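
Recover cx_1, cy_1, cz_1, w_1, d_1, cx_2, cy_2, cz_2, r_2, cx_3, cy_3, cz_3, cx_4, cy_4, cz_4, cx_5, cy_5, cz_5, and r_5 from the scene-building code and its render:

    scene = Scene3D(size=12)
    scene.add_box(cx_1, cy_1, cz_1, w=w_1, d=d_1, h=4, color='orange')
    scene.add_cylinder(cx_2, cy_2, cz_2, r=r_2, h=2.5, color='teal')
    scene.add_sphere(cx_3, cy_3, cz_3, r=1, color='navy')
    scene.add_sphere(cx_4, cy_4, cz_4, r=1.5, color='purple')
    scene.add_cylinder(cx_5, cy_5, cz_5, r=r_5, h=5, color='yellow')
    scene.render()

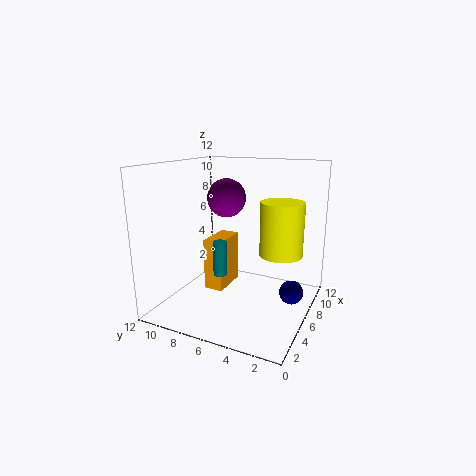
cx_1 = 3; cy_1 = 6; cz_1 = 2.5; w_1 = 3; d_1 = 1.5; cx_2 = 2; cy_2 = 5.5; cz_2 = 4.5; r_2 = 0.5; cx_3 = 7; cy_3 = 1.5; cz_3 = 1.5; cx_4 = 5; cy_4 = 6.5; cz_4 = 9.5; cx_5 = 10; cy_5 = 3.5; cz_5 = 3.5; r_5 = 2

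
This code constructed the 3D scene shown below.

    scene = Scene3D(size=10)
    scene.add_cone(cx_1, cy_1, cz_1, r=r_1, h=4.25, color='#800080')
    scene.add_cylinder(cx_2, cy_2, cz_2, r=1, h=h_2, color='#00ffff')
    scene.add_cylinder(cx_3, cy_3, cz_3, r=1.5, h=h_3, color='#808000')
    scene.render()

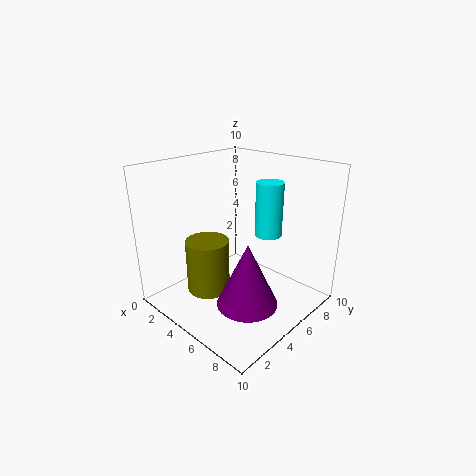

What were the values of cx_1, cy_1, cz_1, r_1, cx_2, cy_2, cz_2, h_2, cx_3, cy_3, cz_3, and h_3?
cx_1 = 7.25; cy_1 = 3.5; cz_1 = 1.5; r_1 = 2; cx_2 = 5.5; cy_2 = 7.75; cz_2 = 4.5; h_2 = 4; cx_3 = 3.75; cy_3 = 3.25; cz_3 = 1.25; h_3 = 3.75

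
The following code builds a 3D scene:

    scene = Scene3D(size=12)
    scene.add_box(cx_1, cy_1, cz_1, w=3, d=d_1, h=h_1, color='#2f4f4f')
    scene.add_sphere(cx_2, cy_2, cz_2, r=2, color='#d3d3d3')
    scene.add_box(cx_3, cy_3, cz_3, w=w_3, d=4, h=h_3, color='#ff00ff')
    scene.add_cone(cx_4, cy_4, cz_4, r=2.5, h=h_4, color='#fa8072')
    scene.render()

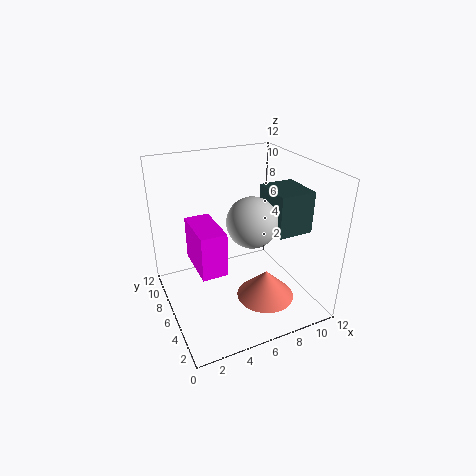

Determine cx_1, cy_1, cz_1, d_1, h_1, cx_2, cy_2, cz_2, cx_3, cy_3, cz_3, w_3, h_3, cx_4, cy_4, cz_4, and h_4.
cx_1 = 8.5
cy_1 = 3.5
cz_1 = 6.5
d_1 = 3.5
h_1 = 3.5
cx_2 = 6.5
cy_2 = 4.5
cz_2 = 8
cx_3 = 2
cy_3 = 3.5
cz_3 = 4.5
w_3 = 2
h_3 = 3.5
cx_4 = 8
cy_4 = 4.5
cz_4 = 0.5
h_4 = 2.5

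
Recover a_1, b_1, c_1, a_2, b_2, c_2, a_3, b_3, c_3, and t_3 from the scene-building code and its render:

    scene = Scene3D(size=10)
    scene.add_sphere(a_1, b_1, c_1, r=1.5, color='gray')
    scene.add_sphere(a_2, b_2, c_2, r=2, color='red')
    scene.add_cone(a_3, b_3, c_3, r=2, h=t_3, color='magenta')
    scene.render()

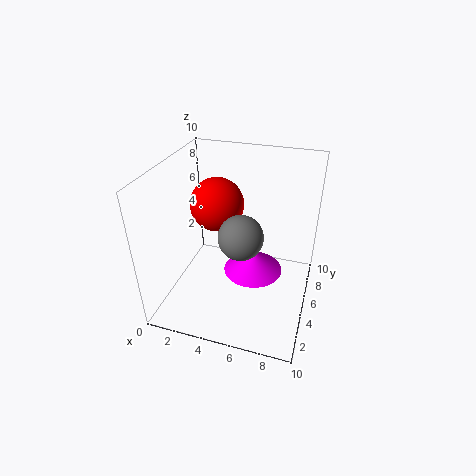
a_1 = 5.5
b_1 = 4
c_1 = 5.75
a_2 = 2.75
b_2 = 7
c_2 = 6.25
a_3 = 6.25
b_3 = 4.5
c_3 = 3
t_3 = 1.5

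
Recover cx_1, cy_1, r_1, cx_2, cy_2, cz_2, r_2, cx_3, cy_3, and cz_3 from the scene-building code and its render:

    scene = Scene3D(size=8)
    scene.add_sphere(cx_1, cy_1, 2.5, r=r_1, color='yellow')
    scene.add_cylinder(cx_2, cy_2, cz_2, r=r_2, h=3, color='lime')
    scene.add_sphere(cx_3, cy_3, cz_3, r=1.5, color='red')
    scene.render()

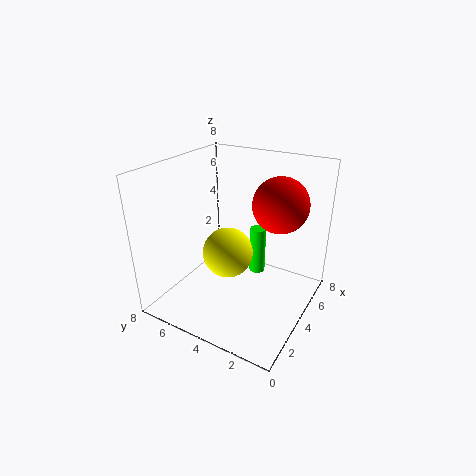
cx_1 = 4.5; cy_1 = 5; r_1 = 1.5; cx_2 = 6.5; cy_2 = 4; cz_2 = 0.5; r_2 = 0.5; cx_3 = 5; cy_3 = 2; cz_3 = 6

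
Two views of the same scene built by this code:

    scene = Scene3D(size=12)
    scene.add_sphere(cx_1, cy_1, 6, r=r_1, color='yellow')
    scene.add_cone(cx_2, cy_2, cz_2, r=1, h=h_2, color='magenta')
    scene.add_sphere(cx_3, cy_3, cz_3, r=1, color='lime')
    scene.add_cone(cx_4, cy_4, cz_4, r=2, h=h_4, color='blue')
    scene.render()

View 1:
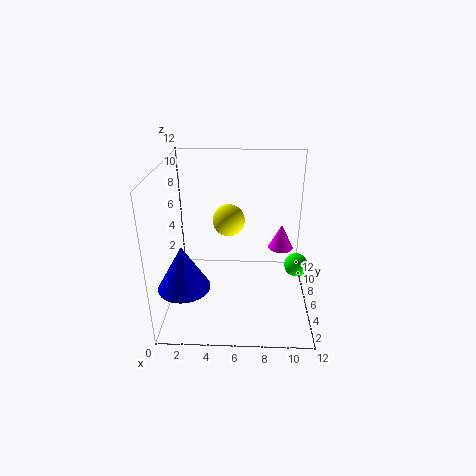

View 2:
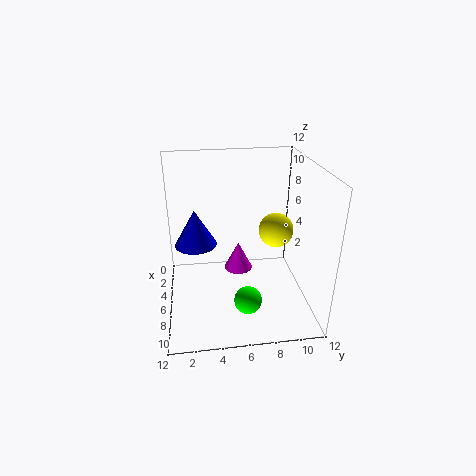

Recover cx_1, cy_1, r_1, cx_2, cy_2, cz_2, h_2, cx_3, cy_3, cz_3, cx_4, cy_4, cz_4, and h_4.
cx_1 = 5; cy_1 = 9.5; r_1 = 1.5; cx_2 = 9.5; cy_2 = 5.5; cz_2 = 5.5; h_2 = 2; cx_3 = 11; cy_3 = 6; cz_3 = 3.5; cx_4 = 2; cy_4 = 2.5; cz_4 = 3.5; h_4 = 3.5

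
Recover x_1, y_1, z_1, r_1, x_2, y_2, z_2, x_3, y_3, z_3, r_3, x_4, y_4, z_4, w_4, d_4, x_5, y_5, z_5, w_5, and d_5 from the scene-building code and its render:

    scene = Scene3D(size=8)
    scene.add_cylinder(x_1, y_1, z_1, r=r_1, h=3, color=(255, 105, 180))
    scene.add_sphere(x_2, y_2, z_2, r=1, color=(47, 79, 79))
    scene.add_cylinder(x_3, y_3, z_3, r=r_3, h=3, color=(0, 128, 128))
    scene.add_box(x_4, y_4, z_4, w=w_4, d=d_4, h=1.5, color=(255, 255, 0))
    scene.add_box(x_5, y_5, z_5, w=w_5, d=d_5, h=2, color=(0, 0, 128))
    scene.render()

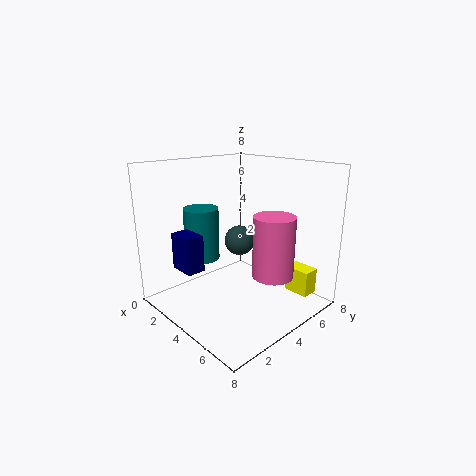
x_1 = 7; y_1 = 3.5; z_1 = 3; r_1 = 1; x_2 = 1.5; y_2 = 6.5; z_2 = 2.5; x_3 = 2; y_3 = 3; z_3 = 2.5; r_3 = 1; x_4 = 5.5; y_4 = 6.5; z_4 = 0.5; w_4 = 1.5; d_4 = 1; x_5 = 2; y_5 = 1; z_5 = 2.5; w_5 = 1.5; d_5 = 1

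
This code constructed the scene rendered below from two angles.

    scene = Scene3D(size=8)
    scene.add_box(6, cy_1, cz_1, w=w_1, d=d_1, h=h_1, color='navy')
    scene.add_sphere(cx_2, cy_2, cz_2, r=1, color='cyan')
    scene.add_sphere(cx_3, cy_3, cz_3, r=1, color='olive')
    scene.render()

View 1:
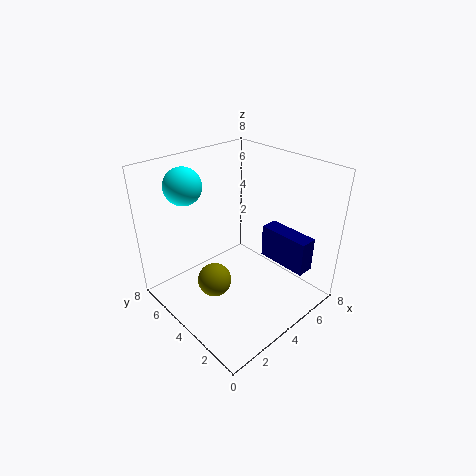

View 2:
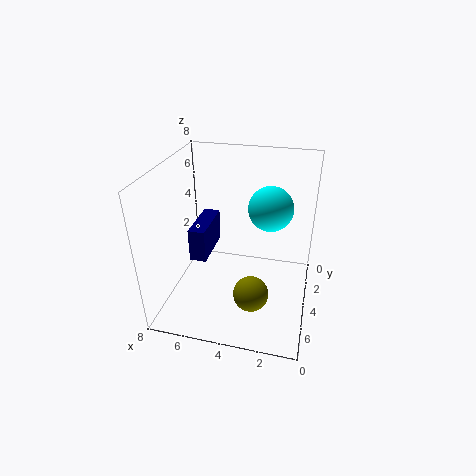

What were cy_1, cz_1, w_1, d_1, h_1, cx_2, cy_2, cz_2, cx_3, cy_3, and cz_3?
cy_1 = 1, cz_1 = 2, w_1 = 1, d_1 = 3, h_1 = 2, cx_2 = 2, cy_2 = 6, cz_2 = 7, cx_3 = 3, cy_3 = 5, cz_3 = 1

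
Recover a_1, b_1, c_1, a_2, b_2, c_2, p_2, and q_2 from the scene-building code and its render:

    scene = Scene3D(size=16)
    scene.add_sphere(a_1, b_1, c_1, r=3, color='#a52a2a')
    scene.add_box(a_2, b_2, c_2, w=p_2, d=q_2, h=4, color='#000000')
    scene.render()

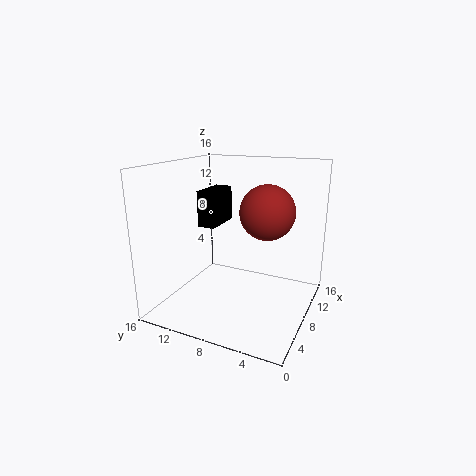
a_1 = 9
b_1 = 5
c_1 = 11
a_2 = 7
b_2 = 10.5
c_2 = 9
p_2 = 4.5
q_2 = 2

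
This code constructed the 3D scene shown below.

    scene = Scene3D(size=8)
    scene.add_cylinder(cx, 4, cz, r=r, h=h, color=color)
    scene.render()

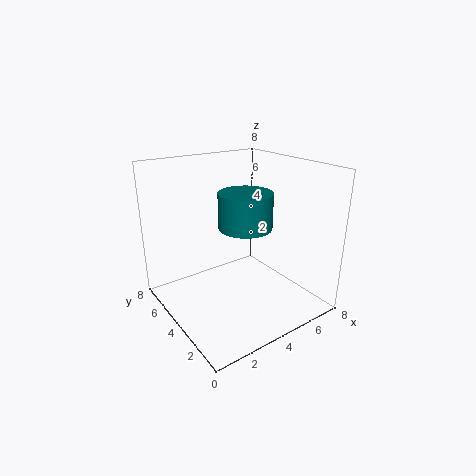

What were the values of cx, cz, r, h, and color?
cx = 4.5, cz = 4.5, r = 1.5, h = 2, color = 'teal'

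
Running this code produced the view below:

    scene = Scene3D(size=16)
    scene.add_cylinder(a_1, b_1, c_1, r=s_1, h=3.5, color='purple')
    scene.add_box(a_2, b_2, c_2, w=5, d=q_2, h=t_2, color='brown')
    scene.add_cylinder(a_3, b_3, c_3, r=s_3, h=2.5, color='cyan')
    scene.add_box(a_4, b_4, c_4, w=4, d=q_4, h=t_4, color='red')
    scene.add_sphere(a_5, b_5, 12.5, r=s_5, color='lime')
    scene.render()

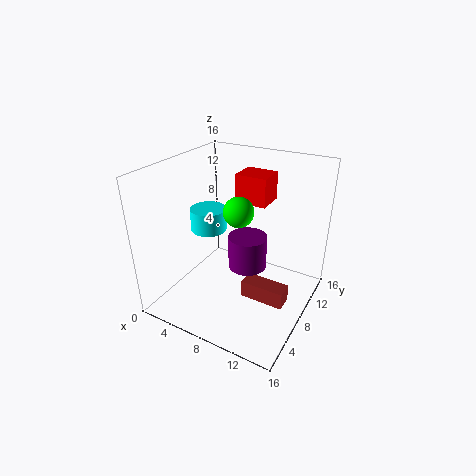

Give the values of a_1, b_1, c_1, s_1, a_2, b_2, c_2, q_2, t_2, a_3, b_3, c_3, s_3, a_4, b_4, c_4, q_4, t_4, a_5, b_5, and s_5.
a_1 = 10; b_1 = 6.5; c_1 = 6; s_1 = 2; a_2 = 9; b_2 = 7; c_2 = 1; q_2 = 2; t_2 = 2; a_3 = 4.5; b_3 = 7.5; c_3 = 8.5; s_3 = 2; a_4 = 5; b_4 = 12.5; c_4 = 10; q_4 = 3.5; t_4 = 3.5; a_5 = 9.5; b_5 = 5.5; s_5 = 1.5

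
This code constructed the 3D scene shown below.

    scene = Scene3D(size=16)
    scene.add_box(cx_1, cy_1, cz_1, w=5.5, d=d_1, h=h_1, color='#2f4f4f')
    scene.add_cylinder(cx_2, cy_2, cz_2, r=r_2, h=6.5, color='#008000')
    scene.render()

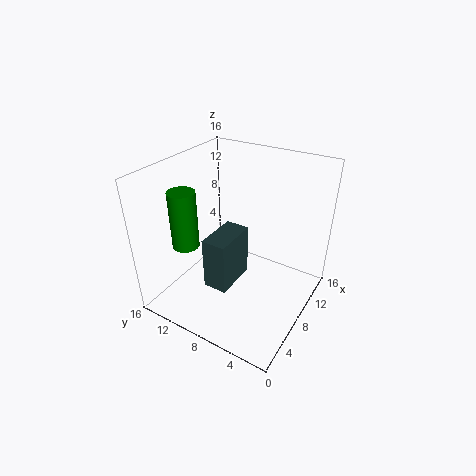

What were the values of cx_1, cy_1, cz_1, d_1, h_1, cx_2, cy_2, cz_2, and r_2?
cx_1 = 6.5; cy_1 = 9; cz_1 = 0.5; d_1 = 3; h_1 = 6.5; cx_2 = 5; cy_2 = 13; cz_2 = 7; r_2 = 1.5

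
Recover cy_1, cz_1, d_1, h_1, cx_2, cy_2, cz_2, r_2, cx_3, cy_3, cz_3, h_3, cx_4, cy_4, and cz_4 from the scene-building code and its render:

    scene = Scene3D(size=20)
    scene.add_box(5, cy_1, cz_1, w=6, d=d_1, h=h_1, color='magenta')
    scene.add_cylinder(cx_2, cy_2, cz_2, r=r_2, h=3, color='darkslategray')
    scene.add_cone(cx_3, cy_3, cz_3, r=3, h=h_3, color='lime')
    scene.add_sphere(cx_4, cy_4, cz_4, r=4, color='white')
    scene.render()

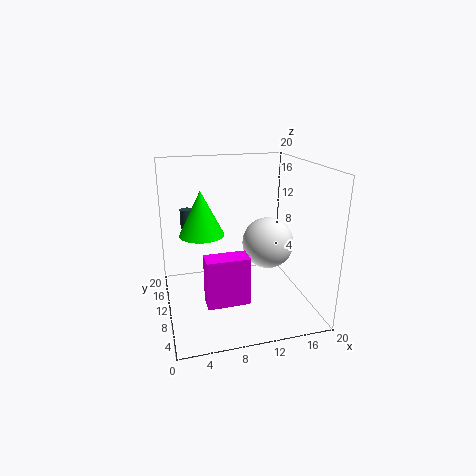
cy_1 = 7, cz_1 = 1, d_1 = 3, h_1 = 7, cx_2 = 4, cy_2 = 19, cz_2 = 9, r_2 = 1, cx_3 = 5, cy_3 = 10, cz_3 = 11, h_3 = 6, cx_4 = 16, cy_4 = 14, cz_4 = 7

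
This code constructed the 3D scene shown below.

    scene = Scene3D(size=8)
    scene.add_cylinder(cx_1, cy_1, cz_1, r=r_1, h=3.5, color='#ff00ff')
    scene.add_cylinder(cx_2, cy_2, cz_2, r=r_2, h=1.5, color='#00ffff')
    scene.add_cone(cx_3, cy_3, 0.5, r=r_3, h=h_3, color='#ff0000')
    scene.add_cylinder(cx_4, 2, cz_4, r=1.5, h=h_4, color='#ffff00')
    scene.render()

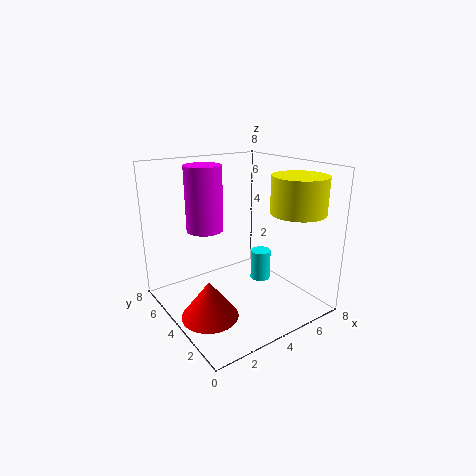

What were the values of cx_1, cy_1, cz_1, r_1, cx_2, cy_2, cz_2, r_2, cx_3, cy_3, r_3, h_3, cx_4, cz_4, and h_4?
cx_1 = 2.5
cy_1 = 5
cz_1 = 4.5
r_1 = 1
cx_2 = 4
cy_2 = 2
cz_2 = 2.5
r_2 = 0.5
cx_3 = 1.5
cy_3 = 3
r_3 = 1.5
h_3 = 2
cx_4 = 6.5
cz_4 = 5.5
h_4 = 2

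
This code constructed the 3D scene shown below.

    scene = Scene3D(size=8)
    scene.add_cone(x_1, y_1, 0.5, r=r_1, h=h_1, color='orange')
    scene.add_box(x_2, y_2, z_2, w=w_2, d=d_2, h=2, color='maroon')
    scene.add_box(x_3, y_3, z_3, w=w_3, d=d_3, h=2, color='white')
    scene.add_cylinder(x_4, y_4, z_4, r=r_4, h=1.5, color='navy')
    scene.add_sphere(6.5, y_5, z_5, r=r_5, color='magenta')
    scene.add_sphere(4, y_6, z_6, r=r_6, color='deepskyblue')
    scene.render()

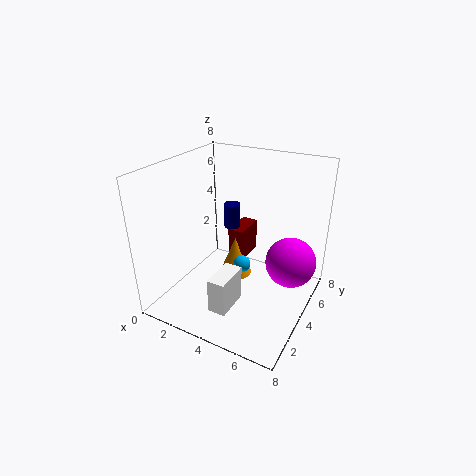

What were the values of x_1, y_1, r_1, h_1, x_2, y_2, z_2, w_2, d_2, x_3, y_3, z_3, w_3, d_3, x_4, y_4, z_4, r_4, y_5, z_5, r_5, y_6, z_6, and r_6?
x_1 = 3, y_1 = 5.5, r_1 = 1, h_1 = 2.5, x_2 = 2.5, y_2 = 5.5, z_2 = 1.5, w_2 = 1, d_2 = 2, x_3 = 3.5, y_3 = 1.5, z_3 = 0.5, w_3 = 1, d_3 = 2, x_4 = 2.5, y_4 = 6, z_4 = 3.5, r_4 = 0.5, y_5 = 6, z_5 = 2, r_5 = 1.5, y_6 = 4.5, z_6 = 2, r_6 = 0.5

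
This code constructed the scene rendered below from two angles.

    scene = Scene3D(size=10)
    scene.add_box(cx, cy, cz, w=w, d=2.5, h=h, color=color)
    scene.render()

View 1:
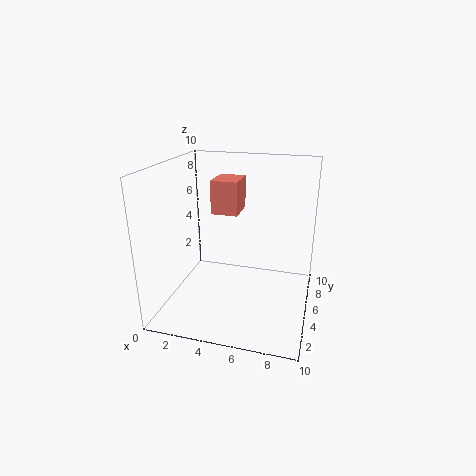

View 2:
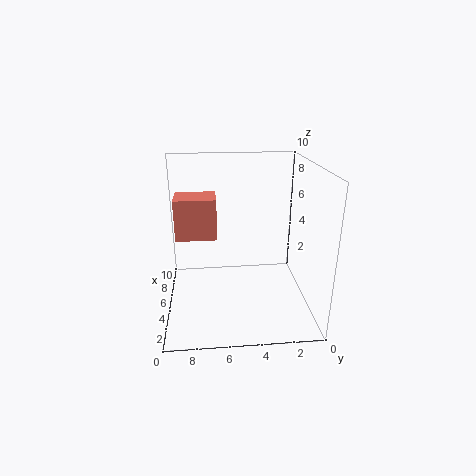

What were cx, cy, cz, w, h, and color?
cx = 2.5; cy = 6.5; cz = 6; w = 2; h = 2.5; color = 'salmon'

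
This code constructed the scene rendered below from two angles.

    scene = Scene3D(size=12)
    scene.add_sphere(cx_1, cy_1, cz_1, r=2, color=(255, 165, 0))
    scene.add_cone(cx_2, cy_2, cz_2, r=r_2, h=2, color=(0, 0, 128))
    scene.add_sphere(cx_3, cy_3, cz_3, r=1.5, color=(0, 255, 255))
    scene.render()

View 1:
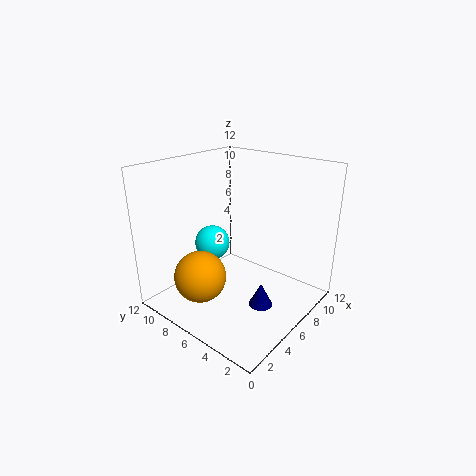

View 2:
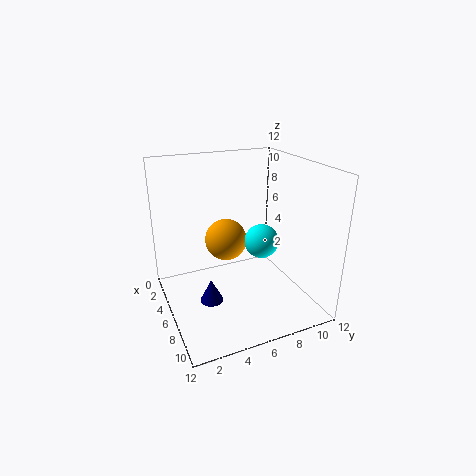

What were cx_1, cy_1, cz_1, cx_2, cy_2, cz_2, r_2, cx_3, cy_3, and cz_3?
cx_1 = 2
cy_1 = 6.5
cz_1 = 4
cx_2 = 6
cy_2 = 3.5
cz_2 = 0.5
r_2 = 1
cx_3 = 5.5
cy_3 = 8.5
cz_3 = 5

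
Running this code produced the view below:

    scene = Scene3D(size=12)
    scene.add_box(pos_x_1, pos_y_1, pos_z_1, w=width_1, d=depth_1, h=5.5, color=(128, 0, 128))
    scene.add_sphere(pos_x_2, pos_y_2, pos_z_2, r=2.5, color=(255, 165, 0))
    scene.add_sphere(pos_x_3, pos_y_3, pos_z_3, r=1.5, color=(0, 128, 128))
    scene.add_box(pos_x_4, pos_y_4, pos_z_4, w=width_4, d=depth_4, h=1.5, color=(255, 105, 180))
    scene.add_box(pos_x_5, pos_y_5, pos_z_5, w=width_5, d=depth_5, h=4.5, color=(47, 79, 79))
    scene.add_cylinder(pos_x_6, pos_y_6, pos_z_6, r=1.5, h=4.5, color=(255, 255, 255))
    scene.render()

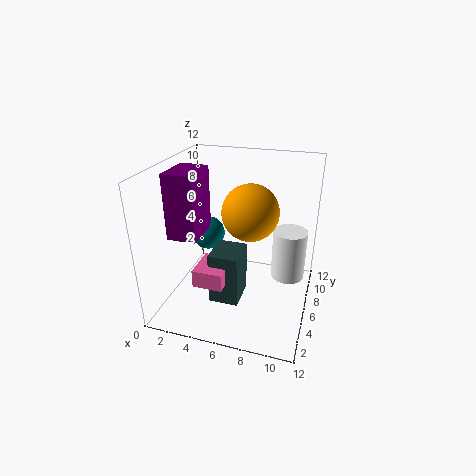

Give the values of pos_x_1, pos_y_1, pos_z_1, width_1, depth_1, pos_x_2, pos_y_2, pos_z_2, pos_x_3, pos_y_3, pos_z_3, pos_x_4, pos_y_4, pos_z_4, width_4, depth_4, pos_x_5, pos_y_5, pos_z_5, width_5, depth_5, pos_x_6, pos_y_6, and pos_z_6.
pos_x_1 = 0.5, pos_y_1 = 4, pos_z_1 = 6, width_1 = 2.5, depth_1 = 3.5, pos_x_2 = 6.5, pos_y_2 = 8, pos_z_2 = 7.5, pos_x_3 = 2.5, pos_y_3 = 8, pos_z_3 = 5, pos_x_4 = 3, pos_y_4 = 3, pos_z_4 = 2.5, width_4 = 2.5, depth_4 = 3, pos_x_5 = 4, pos_y_5 = 4, pos_z_5 = 0.5, width_5 = 2.5, depth_5 = 3, pos_x_6 = 10, pos_y_6 = 8.5, pos_z_6 = 1.5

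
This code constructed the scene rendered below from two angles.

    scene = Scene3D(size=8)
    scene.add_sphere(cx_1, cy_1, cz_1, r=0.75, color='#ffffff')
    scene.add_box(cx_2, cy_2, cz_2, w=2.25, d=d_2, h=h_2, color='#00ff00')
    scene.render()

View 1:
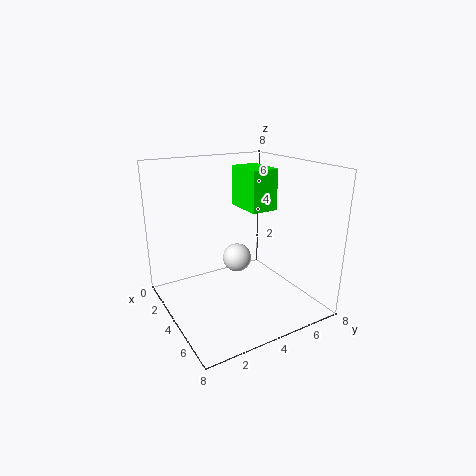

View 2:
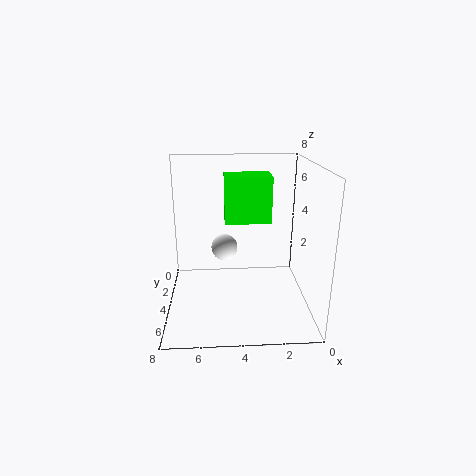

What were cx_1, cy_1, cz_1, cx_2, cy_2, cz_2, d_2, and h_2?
cx_1 = 4.75; cy_1 = 3.5; cz_1 = 3.25; cx_2 = 2.5; cy_2 = 4.5; cz_2 = 5.5; d_2 = 1.5; h_2 = 2.25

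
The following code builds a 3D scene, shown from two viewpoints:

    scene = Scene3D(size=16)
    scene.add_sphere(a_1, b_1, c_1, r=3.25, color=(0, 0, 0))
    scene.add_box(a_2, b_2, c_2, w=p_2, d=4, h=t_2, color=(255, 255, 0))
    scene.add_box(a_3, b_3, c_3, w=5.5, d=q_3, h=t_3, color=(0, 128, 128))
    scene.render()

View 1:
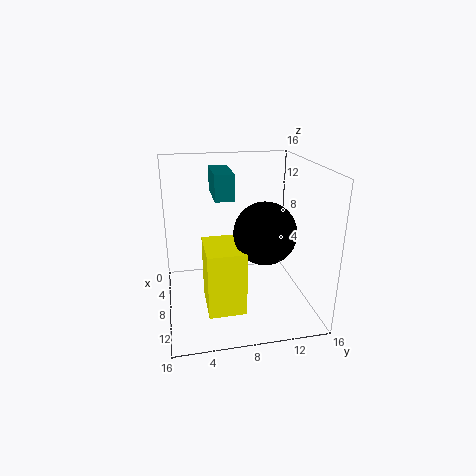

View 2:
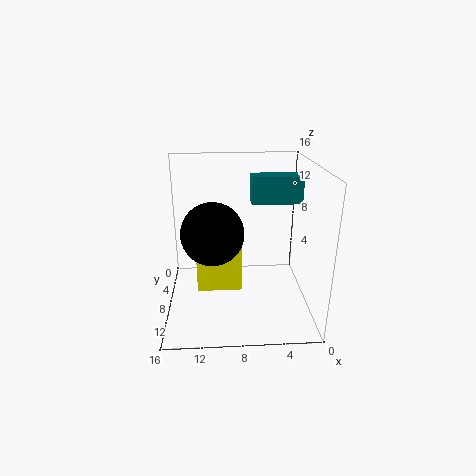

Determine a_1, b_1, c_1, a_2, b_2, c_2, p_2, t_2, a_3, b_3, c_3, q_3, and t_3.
a_1 = 10.75, b_1 = 10.25, c_1 = 9.5, a_2 = 7.5, b_2 = 4, c_2 = 1.25, p_2 = 5.25, t_2 = 7, a_3 = 1, b_3 = 5.75, c_3 = 11.75, q_3 = 2.25, t_3 = 3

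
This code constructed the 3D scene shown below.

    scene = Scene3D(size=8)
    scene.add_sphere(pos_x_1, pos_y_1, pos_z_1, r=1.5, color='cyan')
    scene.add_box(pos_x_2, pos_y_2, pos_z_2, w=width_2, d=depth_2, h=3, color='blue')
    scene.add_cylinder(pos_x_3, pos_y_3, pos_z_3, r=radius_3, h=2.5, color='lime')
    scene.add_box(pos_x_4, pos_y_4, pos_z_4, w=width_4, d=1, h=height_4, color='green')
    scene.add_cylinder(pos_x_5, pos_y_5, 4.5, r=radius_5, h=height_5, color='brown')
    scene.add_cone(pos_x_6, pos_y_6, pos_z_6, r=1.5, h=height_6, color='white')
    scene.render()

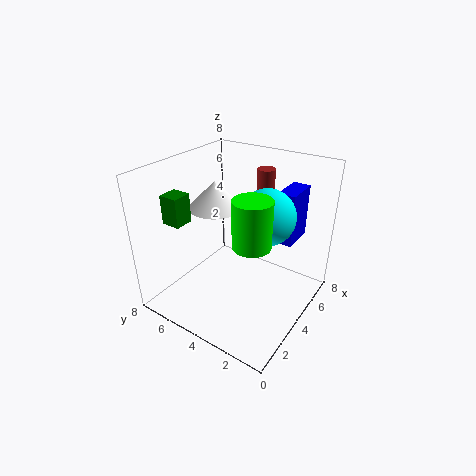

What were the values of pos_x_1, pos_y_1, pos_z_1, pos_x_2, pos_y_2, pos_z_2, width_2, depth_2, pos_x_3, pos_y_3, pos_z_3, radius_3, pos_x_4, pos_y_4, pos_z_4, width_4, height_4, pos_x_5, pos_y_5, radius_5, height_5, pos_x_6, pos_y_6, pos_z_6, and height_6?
pos_x_1 = 4.5; pos_y_1 = 2.5; pos_z_1 = 5.5; pos_x_2 = 5.5; pos_y_2 = 1.5; pos_z_2 = 3.5; width_2 = 2; depth_2 = 1; pos_x_3 = 3; pos_y_3 = 2.5; pos_z_3 = 4.5; radius_3 = 1; pos_x_4 = 1; pos_y_4 = 5.5; pos_z_4 = 5.5; width_4 = 1; height_4 = 1.5; pos_x_5 = 6; pos_y_5 = 3.5; radius_5 = 0.5; height_5 = 3; pos_x_6 = 4; pos_y_6 = 5.5; pos_z_6 = 5.5; height_6 = 1.5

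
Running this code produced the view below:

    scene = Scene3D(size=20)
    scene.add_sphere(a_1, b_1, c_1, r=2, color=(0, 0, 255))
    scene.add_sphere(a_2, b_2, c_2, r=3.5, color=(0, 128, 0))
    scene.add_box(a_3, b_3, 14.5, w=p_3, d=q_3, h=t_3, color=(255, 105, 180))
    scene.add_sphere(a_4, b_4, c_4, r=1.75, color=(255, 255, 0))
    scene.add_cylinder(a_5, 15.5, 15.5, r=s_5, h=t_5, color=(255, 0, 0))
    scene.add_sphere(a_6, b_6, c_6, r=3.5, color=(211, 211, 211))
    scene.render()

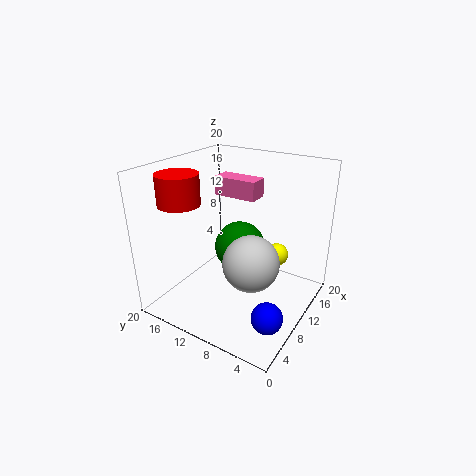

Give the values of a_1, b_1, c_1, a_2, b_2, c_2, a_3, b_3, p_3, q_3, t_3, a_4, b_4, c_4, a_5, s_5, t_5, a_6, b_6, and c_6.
a_1 = 4.75; b_1 = 2.5; c_1 = 3; a_2 = 10.5; b_2 = 10; c_2 = 8.5; a_3 = 12.75; b_3 = 9.25; p_3 = 3; q_3 = 6.5; t_3 = 2.75; a_4 = 16.75; b_4 = 7; c_4 = 5; a_5 = 4.75; s_5 = 2.75; t_5 = 4; a_6 = 5.75; b_6 = 5.5; c_6 = 9.5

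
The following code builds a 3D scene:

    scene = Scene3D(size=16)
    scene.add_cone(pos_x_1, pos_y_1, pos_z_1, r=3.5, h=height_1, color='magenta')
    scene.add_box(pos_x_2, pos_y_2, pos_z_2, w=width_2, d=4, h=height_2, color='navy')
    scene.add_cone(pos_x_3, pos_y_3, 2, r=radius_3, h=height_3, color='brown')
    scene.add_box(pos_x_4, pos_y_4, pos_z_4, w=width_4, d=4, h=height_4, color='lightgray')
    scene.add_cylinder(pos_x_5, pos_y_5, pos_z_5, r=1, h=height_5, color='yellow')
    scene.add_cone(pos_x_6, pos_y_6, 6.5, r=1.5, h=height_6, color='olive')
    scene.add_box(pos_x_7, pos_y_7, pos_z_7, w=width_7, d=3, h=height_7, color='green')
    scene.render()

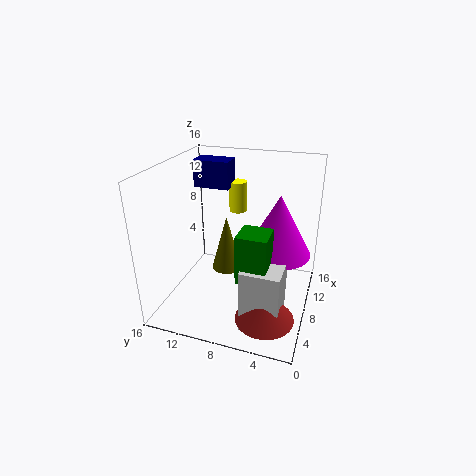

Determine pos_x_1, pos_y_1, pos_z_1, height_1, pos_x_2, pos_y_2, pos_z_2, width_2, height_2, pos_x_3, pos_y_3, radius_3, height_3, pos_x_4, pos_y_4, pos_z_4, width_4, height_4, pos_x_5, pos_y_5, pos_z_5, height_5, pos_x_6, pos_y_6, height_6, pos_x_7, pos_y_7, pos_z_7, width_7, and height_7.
pos_x_1 = 8; pos_y_1 = 3.5; pos_z_1 = 7; height_1 = 6.5; pos_x_2 = 9; pos_y_2 = 9.5; pos_z_2 = 13; width_2 = 2.5; height_2 = 3; pos_x_3 = 3; pos_y_3 = 3.5; radius_3 = 3; height_3 = 3; pos_x_4 = 2; pos_y_4 = 2; pos_z_4 = 0.5; width_4 = 4; height_4 = 7; pos_x_5 = 11; pos_y_5 = 9; pos_z_5 = 10; height_5 = 3.5; pos_x_6 = 4.5; pos_y_6 = 8; height_6 = 5.5; pos_x_7 = 2.5; pos_y_7 = 3.5; pos_z_7 = 6; width_7 = 3; height_7 = 5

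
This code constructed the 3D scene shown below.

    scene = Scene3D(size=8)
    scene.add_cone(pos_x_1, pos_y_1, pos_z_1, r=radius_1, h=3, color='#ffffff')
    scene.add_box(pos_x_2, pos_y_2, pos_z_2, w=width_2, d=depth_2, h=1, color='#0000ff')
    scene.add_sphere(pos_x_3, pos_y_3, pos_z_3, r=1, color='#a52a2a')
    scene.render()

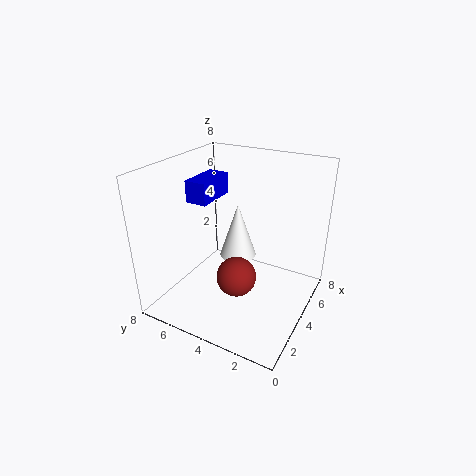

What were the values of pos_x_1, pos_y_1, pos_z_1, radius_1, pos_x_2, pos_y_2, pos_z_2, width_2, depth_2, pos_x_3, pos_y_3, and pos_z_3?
pos_x_1 = 4; pos_y_1 = 4; pos_z_1 = 3; radius_1 = 1; pos_x_2 = 1; pos_y_2 = 4; pos_z_2 = 7; width_2 = 2; depth_2 = 1; pos_x_3 = 2; pos_y_3 = 3; pos_z_3 = 3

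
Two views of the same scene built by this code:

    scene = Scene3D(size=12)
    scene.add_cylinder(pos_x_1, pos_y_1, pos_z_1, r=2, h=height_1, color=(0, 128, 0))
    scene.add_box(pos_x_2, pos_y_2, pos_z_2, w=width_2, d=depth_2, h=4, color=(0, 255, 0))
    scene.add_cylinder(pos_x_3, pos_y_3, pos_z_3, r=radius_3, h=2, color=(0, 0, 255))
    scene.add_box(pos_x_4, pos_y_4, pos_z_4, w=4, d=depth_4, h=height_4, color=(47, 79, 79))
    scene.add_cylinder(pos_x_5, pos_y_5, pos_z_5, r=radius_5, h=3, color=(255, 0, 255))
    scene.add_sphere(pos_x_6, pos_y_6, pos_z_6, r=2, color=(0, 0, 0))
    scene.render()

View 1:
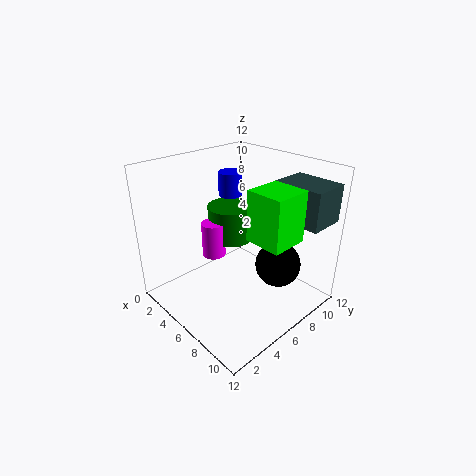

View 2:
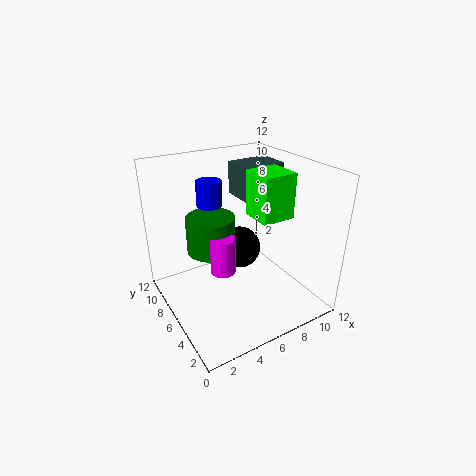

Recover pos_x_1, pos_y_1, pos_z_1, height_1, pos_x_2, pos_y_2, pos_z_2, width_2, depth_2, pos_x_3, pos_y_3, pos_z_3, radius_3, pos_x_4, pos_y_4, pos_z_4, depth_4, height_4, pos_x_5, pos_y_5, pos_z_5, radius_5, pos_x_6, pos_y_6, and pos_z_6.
pos_x_1 = 4; pos_y_1 = 7; pos_z_1 = 5; height_1 = 3; pos_x_2 = 8; pos_y_2 = 5; pos_z_2 = 7; width_2 = 3; depth_2 = 3; pos_x_3 = 4; pos_y_3 = 7; pos_z_3 = 9; radius_3 = 1; pos_x_4 = 8; pos_y_4 = 8; pos_z_4 = 8; depth_4 = 3; height_4 = 3; pos_x_5 = 4; pos_y_5 = 5; pos_z_5 = 4; radius_5 = 1; pos_x_6 = 8; pos_y_6 = 9; pos_z_6 = 3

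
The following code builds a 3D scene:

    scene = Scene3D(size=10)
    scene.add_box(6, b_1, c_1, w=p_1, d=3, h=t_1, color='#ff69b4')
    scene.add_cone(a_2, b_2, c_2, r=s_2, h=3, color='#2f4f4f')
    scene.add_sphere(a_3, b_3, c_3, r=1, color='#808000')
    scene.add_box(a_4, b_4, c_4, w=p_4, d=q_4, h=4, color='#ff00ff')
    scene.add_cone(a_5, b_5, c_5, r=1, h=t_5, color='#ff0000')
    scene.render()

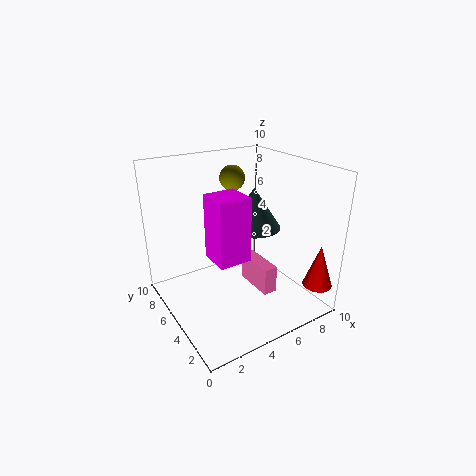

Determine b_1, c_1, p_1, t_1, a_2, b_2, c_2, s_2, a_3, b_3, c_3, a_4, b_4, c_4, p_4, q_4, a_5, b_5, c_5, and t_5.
b_1 = 3
c_1 = 1
p_1 = 1
t_1 = 2
a_2 = 7
b_2 = 6
c_2 = 5
s_2 = 2
a_3 = 7
b_3 = 9
c_3 = 8
a_4 = 2
b_4 = 2
c_4 = 5
p_4 = 2
q_4 = 2
a_5 = 9
b_5 = 1
c_5 = 2
t_5 = 3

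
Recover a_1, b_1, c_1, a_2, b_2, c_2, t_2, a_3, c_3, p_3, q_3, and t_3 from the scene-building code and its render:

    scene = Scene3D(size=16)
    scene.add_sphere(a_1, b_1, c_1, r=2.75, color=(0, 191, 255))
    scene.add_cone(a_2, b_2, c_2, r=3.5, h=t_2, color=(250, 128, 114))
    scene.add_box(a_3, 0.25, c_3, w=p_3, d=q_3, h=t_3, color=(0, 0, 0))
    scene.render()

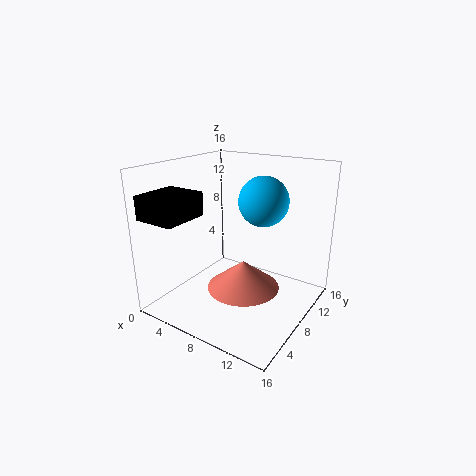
a_1 = 10; b_1 = 10; c_1 = 12; a_2 = 11.25; b_2 = 4; c_2 = 5; t_2 = 2.75; a_3 = 1; c_3 = 11; p_3 = 4.5; q_3 = 5; t_3 = 2.5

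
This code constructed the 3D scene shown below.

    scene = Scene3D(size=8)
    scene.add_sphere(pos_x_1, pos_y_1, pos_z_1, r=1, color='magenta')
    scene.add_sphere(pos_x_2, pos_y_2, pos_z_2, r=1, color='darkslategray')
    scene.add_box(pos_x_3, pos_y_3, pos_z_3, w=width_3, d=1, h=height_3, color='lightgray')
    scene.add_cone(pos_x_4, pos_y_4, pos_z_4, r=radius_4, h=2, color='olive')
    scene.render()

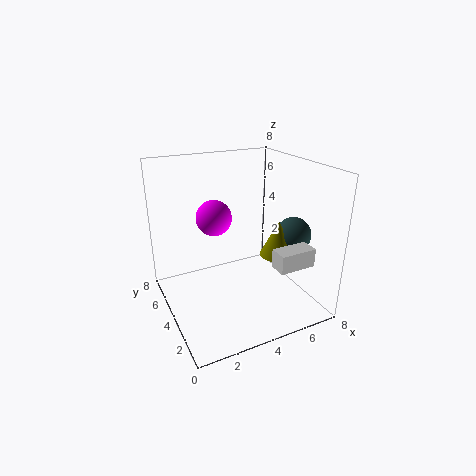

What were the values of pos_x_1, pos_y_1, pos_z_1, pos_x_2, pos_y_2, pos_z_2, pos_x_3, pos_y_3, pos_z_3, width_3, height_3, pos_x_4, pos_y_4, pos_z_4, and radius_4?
pos_x_1 = 3
pos_y_1 = 5
pos_z_1 = 5
pos_x_2 = 7
pos_y_2 = 3
pos_z_2 = 4
pos_x_3 = 5
pos_y_3 = 1
pos_z_3 = 3
width_3 = 2
height_3 = 1
pos_x_4 = 6
pos_y_4 = 3
pos_z_4 = 3
radius_4 = 1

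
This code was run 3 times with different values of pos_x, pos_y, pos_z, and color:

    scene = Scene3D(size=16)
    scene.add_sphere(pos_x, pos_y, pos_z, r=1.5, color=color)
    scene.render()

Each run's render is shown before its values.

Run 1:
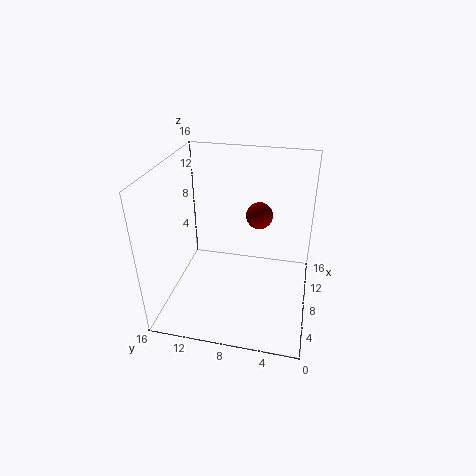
pos_x = 10; pos_y = 6; pos_z = 10; color = 'maroon'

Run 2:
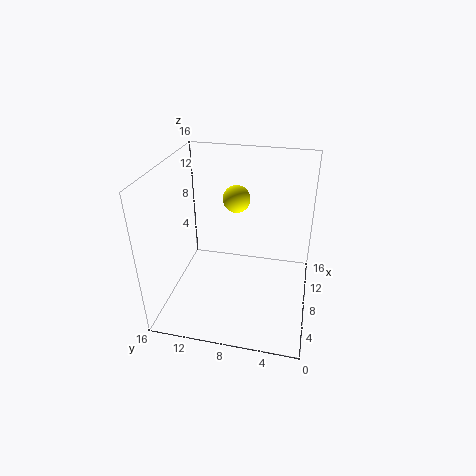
pos_x = 9.5; pos_y = 8.5; pos_z = 12; color = 'yellow'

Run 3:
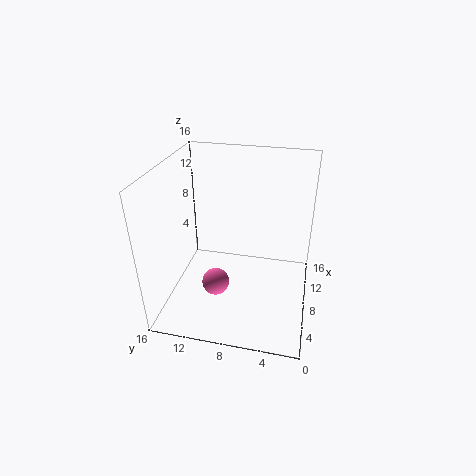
pos_x = 5.5; pos_y = 10; pos_z = 3.5; color = 'hotpink'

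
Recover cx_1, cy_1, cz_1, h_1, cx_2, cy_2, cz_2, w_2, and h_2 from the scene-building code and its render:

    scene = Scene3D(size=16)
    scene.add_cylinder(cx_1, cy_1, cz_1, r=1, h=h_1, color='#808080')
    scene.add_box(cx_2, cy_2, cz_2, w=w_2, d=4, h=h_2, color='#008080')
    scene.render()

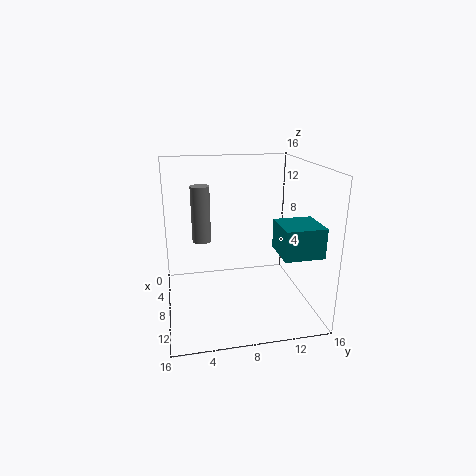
cx_1 = 8
cy_1 = 4
cz_1 = 8
h_1 = 6
cx_2 = 11
cy_2 = 11
cz_2 = 8
w_2 = 4
h_2 = 3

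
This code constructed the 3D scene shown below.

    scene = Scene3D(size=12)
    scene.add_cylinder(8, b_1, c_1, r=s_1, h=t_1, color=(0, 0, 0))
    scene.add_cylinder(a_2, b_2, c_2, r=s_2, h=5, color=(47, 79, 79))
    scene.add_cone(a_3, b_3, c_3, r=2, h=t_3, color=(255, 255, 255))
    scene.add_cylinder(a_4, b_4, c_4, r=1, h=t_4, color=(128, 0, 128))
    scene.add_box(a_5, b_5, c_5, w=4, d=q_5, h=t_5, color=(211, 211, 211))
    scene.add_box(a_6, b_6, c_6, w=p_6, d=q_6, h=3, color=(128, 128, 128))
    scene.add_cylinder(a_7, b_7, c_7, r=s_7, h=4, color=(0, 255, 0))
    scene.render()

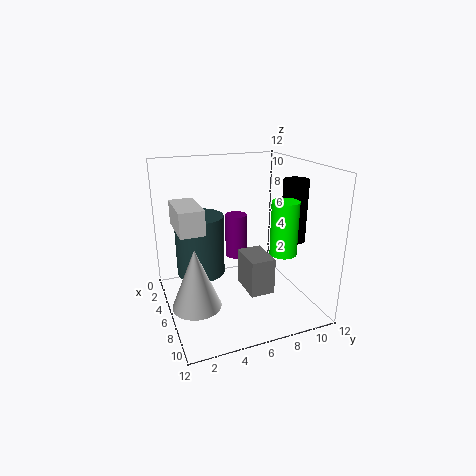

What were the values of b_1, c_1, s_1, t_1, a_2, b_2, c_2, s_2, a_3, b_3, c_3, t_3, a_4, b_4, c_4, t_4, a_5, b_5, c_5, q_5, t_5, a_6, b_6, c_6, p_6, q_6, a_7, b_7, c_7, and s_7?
b_1 = 10, c_1 = 6, s_1 = 1, t_1 = 5, a_2 = 5, b_2 = 3, c_2 = 3, s_2 = 2, a_3 = 7, b_3 = 2, c_3 = 1, t_3 = 5, a_4 = 3, b_4 = 7, c_4 = 3, t_4 = 4, a_5 = 3, b_5 = 1, c_5 = 7, q_5 = 2, t_5 = 2, a_6 = 6, b_6 = 6, c_6 = 2, p_6 = 3, q_6 = 2, a_7 = 10, b_7 = 8, c_7 = 6, s_7 = 1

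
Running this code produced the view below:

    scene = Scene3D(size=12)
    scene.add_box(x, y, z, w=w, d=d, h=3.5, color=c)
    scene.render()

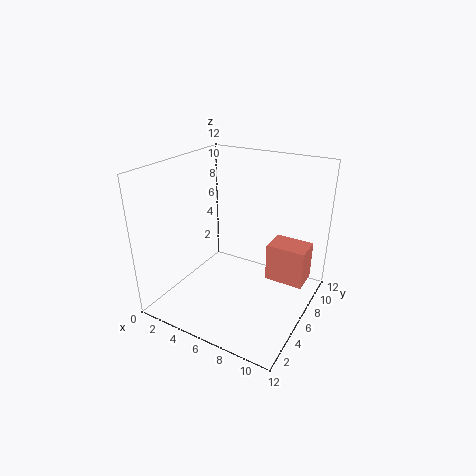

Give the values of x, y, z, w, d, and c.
x = 7.5, y = 8.5, z = 1, w = 3.5, d = 2.5, c = 'salmon'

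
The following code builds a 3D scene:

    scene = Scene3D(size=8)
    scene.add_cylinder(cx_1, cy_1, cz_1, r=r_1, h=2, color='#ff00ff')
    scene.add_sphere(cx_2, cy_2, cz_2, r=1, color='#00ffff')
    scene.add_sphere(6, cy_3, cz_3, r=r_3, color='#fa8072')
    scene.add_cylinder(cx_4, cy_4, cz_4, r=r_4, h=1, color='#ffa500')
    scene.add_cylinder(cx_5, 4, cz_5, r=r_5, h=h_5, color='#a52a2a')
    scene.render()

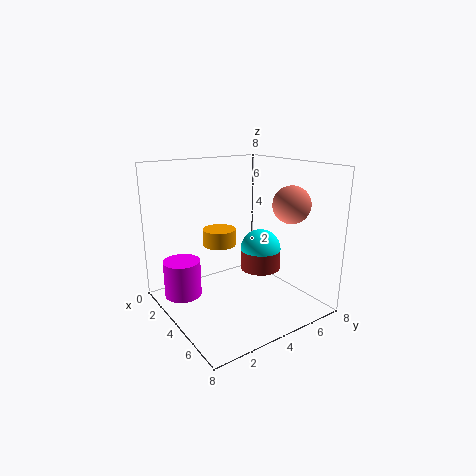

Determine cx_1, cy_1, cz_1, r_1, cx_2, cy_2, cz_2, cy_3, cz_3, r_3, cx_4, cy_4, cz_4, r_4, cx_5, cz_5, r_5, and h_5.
cx_1 = 3; cy_1 = 1; cz_1 = 1; r_1 = 1; cx_2 = 6; cy_2 = 4; cz_2 = 4; cy_3 = 6; cz_3 = 6; r_3 = 1; cx_4 = 2; cy_4 = 4; cz_4 = 3; r_4 = 1; cx_5 = 6; cz_5 = 3; r_5 = 1; h_5 = 1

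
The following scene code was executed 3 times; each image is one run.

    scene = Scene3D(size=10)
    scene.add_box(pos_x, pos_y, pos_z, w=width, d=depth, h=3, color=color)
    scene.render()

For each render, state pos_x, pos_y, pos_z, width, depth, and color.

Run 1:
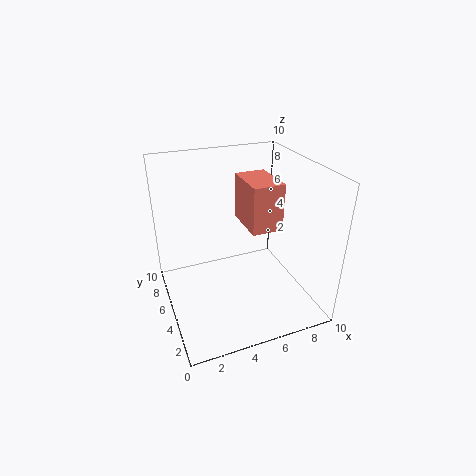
pos_x = 5; pos_y = 2.5; pos_z = 6.5; width = 2; depth = 3; color = 'salmon'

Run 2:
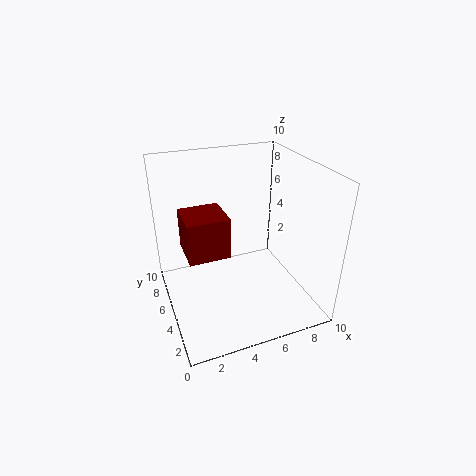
pos_x = 1.5; pos_y = 5; pos_z = 3.5; width = 3; depth = 3; color = 'maroon'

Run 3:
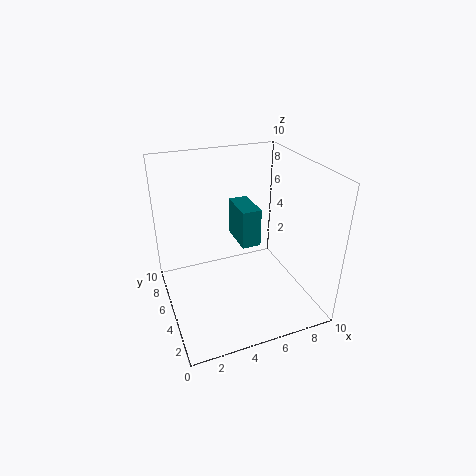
pos_x = 6; pos_y = 6.5; pos_z = 3; width = 1.5; depth = 3; color = 'teal'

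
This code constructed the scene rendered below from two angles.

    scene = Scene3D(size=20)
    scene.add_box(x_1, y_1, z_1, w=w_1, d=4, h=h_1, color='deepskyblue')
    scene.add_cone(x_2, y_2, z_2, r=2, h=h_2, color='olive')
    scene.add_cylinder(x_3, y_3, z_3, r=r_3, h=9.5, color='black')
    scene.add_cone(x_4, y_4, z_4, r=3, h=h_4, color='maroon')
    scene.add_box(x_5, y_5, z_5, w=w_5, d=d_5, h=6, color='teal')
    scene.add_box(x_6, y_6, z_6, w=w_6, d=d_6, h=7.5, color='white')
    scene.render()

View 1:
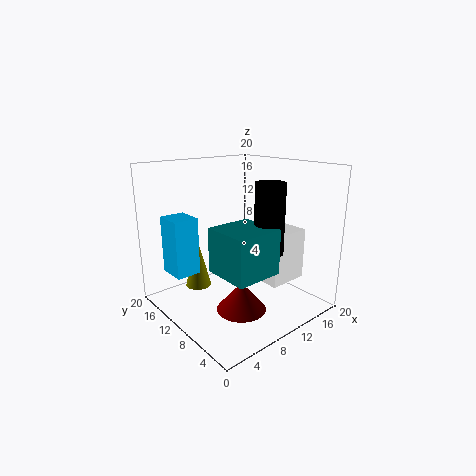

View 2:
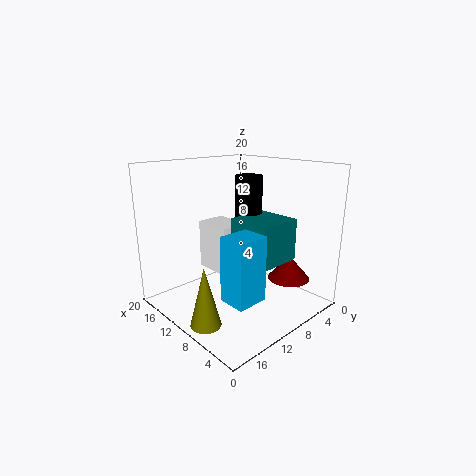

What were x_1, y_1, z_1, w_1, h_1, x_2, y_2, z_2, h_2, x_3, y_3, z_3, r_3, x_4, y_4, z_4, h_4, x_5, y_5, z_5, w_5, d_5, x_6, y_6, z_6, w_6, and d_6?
x_1 = 2, y_1 = 13, z_1 = 5, w_1 = 3.5, h_1 = 8, x_2 = 8, y_2 = 17.5, z_2 = 0.5, h_2 = 8, x_3 = 12, y_3 = 6, z_3 = 8.5, r_3 = 2, x_4 = 5.5, y_4 = 4, z_4 = 3.5, h_4 = 3.5, x_5 = 5, y_5 = 3.5, z_5 = 6.5, w_5 = 6.5, d_5 = 6.5, x_6 = 13, y_6 = 5.5, z_6 = 3, w_6 = 6, d_6 = 4.5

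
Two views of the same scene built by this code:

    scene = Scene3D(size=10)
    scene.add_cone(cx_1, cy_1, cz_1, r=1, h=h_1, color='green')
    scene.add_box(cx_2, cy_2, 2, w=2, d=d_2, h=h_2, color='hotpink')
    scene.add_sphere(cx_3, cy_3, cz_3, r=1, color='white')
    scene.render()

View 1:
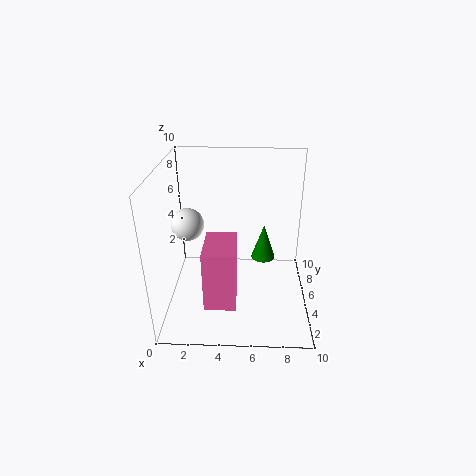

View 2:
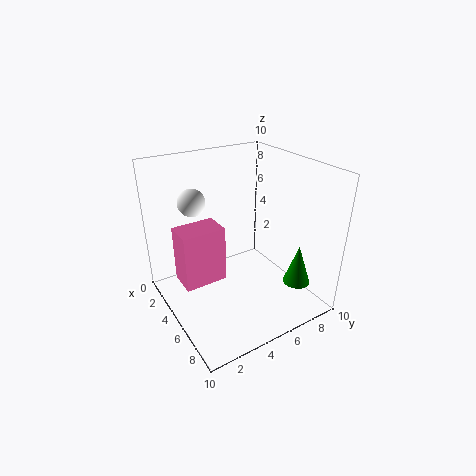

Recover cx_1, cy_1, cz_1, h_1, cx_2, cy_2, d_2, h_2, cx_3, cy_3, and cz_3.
cx_1 = 7
cy_1 = 9
cz_1 = 1
h_1 = 3
cx_2 = 3
cy_2 = 1
d_2 = 3
h_2 = 4
cx_3 = 2
cy_3 = 3
cz_3 = 7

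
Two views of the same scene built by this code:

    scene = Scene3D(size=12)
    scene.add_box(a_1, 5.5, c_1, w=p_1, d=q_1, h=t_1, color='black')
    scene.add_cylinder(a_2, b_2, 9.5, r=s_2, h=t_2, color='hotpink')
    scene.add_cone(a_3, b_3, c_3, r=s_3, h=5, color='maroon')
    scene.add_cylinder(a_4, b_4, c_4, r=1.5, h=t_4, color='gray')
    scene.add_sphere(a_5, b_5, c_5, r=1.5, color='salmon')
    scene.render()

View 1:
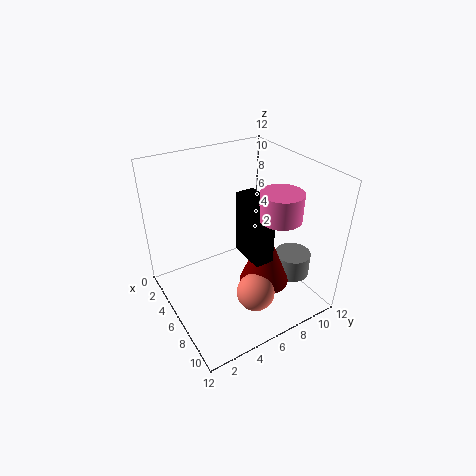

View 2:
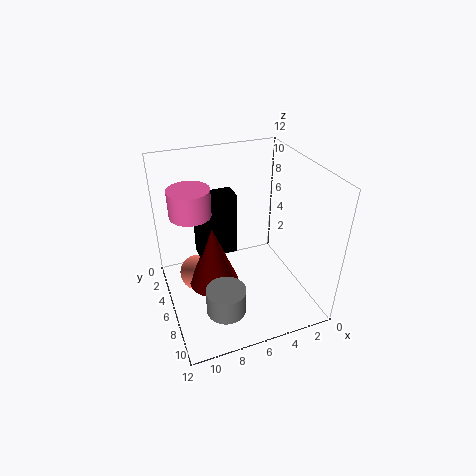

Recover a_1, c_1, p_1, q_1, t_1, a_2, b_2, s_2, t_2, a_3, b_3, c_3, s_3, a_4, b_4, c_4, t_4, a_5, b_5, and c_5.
a_1 = 6.5, c_1 = 5.5, p_1 = 3, q_1 = 1.5, t_1 = 5, a_2 = 10, b_2 = 7, s_2 = 1.5, t_2 = 2, a_3 = 8.5, b_3 = 7, c_3 = 3, s_3 = 2, a_4 = 8.5, b_4 = 10, c_4 = 2.5, t_4 = 2, a_5 = 9.5, b_5 = 5.5, c_5 = 3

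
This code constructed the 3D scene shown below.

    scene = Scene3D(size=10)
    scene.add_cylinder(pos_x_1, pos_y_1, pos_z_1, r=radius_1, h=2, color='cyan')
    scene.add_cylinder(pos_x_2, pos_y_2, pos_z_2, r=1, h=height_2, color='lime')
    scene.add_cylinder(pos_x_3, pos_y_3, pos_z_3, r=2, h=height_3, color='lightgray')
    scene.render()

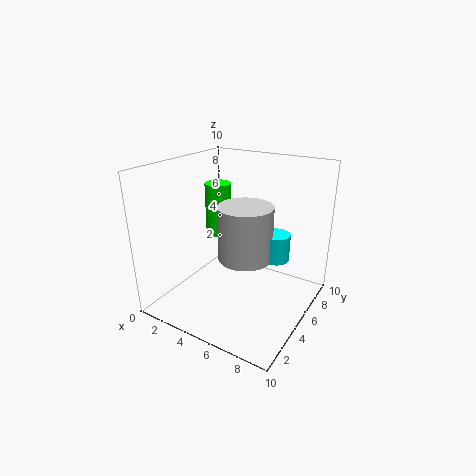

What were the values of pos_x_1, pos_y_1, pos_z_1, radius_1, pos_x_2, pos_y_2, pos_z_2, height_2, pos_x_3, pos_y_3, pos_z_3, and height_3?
pos_x_1 = 7
pos_y_1 = 7
pos_z_1 = 3
radius_1 = 1
pos_x_2 = 2
pos_y_2 = 7
pos_z_2 = 4
height_2 = 4
pos_x_3 = 5
pos_y_3 = 6
pos_z_3 = 3
height_3 = 4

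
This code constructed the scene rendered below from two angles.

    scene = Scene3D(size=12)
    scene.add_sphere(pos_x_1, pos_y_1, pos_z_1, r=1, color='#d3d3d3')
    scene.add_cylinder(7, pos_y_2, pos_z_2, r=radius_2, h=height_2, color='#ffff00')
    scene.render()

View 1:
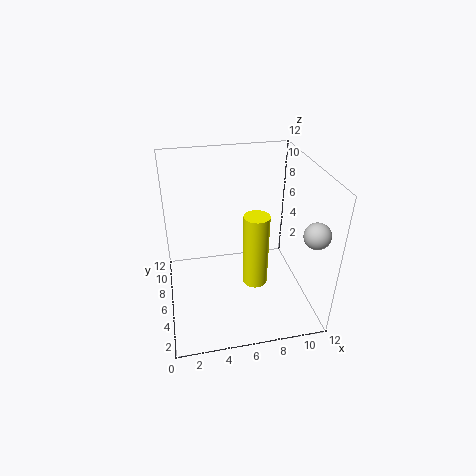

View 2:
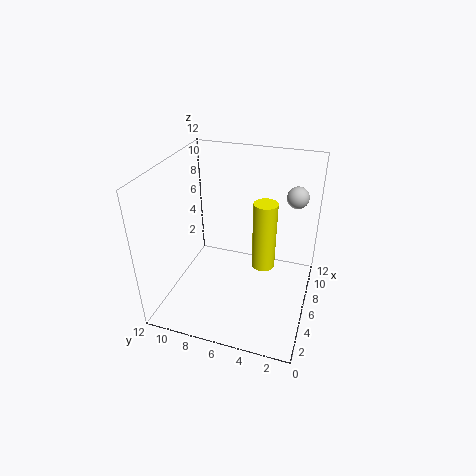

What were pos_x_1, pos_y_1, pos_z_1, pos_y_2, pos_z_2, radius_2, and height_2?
pos_x_1 = 11; pos_y_1 = 2; pos_z_1 = 8; pos_y_2 = 4; pos_z_2 = 3; radius_2 = 1; height_2 = 6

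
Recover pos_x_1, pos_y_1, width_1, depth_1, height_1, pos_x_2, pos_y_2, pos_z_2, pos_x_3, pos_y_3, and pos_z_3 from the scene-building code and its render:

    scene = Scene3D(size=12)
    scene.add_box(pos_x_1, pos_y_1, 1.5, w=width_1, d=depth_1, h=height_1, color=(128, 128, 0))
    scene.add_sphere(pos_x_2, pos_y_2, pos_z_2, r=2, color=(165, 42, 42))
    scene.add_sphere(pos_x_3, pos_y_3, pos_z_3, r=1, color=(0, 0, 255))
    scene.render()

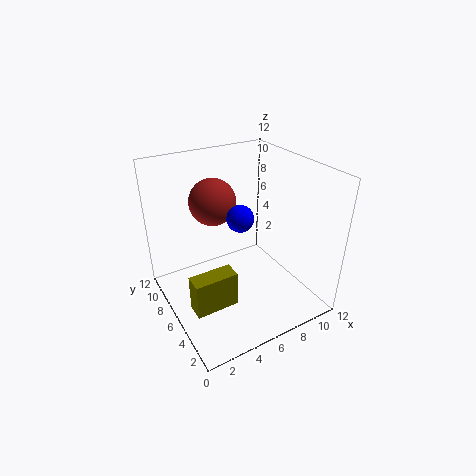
pos_x_1 = 1; pos_y_1 = 3.5; width_1 = 3.5; depth_1 = 1.5; height_1 = 3; pos_x_2 = 5; pos_y_2 = 8.5; pos_z_2 = 8.5; pos_x_3 = 5; pos_y_3 = 4; pos_z_3 = 9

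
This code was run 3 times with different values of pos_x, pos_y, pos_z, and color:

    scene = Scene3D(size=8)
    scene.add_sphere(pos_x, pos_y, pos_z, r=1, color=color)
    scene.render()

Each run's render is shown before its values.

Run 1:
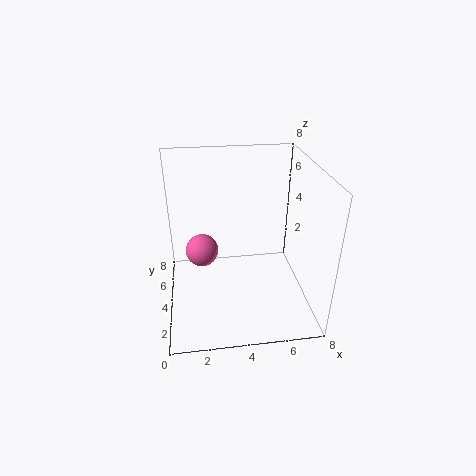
pos_x = 2
pos_y = 5.75
pos_z = 2.25
color = 'hotpink'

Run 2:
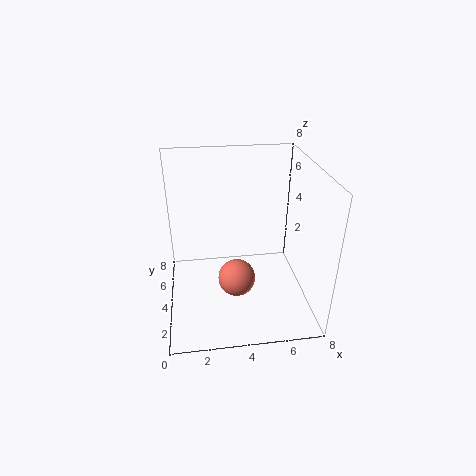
pos_x = 3.75
pos_y = 2.75
pos_z = 2.25
color = 'salmon'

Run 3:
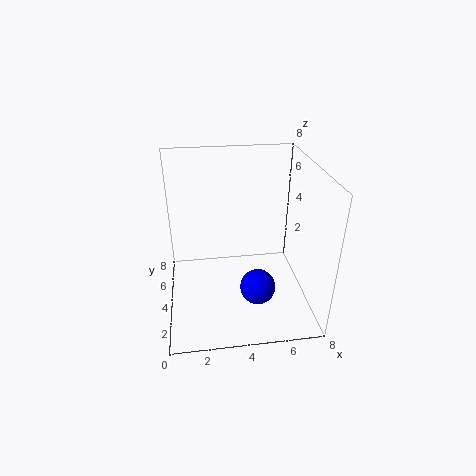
pos_x = 5
pos_y = 3
pos_z = 1.25
color = 'blue'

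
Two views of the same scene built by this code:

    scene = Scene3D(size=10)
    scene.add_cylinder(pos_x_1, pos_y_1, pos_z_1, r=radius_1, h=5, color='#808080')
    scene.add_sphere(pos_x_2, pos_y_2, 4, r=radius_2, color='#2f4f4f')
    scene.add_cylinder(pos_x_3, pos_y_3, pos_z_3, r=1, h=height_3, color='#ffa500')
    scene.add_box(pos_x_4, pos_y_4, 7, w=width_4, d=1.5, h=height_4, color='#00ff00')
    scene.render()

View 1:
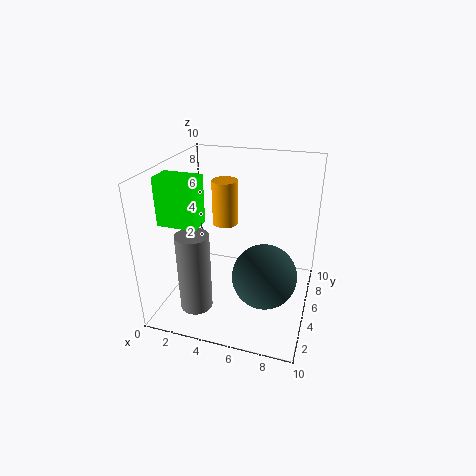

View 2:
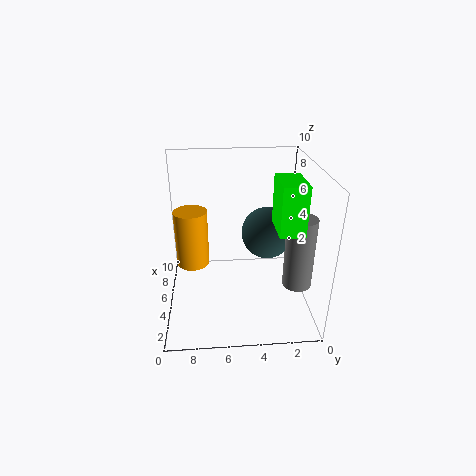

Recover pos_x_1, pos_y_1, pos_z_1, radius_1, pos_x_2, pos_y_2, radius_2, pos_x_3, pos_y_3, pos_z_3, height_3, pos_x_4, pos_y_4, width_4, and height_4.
pos_x_1 = 3.5, pos_y_1 = 1, pos_z_1 = 2, radius_1 = 1, pos_x_2 = 7.5, pos_y_2 = 2.5, radius_2 = 2, pos_x_3 = 3, pos_y_3 = 8, pos_z_3 = 4.5, height_3 = 3.5, pos_x_4 = 1, pos_y_4 = 1.5, width_4 = 2.5, height_4 = 3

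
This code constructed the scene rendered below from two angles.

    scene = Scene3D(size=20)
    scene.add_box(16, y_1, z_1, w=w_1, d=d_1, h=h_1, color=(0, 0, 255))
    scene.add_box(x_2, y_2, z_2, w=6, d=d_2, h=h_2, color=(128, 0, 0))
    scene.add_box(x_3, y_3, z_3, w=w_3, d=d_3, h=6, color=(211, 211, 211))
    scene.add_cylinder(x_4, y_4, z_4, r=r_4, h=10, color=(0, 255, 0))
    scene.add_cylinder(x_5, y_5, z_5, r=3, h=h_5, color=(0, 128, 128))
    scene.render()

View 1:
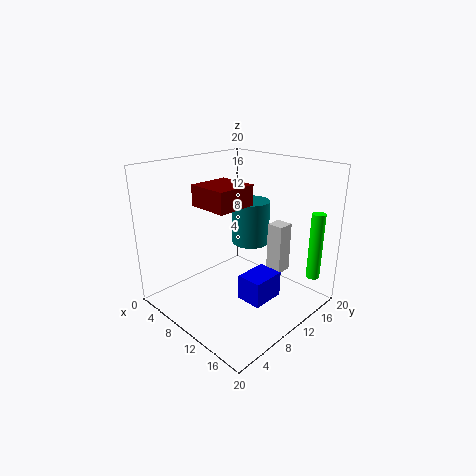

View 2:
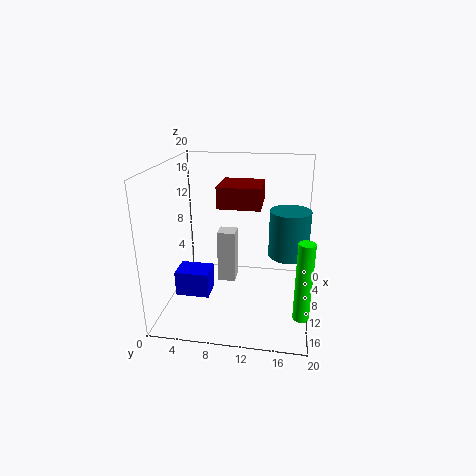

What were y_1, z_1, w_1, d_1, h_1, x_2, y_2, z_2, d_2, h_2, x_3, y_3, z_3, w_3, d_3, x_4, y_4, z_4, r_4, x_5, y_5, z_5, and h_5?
y_1 = 4
z_1 = 6
w_1 = 3
d_1 = 4
h_1 = 3
x_2 = 4
y_2 = 7
z_2 = 14
d_2 = 6
h_2 = 3
x_3 = 16
y_3 = 9
z_3 = 8
w_3 = 2
d_3 = 2
x_4 = 17
y_4 = 19
z_4 = 3
r_4 = 1
x_5 = 6
y_5 = 17
z_5 = 6
h_5 = 7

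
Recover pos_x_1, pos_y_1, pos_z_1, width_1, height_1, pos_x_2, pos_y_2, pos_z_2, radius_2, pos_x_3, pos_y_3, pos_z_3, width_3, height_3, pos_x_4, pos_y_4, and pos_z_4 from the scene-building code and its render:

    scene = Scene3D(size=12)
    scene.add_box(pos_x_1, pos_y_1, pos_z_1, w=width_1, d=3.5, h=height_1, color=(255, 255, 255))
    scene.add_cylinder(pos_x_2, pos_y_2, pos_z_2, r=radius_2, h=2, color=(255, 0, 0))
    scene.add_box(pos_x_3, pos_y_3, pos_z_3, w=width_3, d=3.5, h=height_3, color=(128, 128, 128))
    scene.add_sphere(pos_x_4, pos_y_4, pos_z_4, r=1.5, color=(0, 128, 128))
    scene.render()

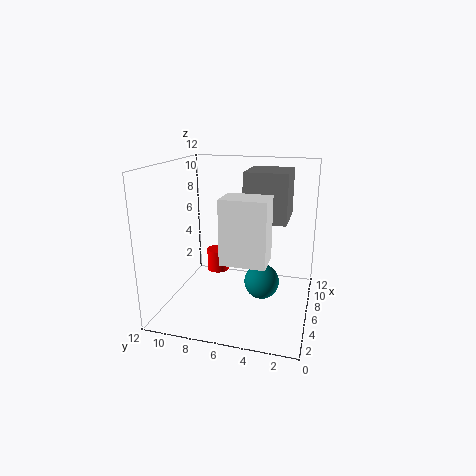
pos_x_1 = 2.5
pos_y_1 = 3
pos_z_1 = 5
width_1 = 2.5
height_1 = 5
pos_x_2 = 8
pos_y_2 = 8.5
pos_z_2 = 2
radius_2 = 1
pos_x_3 = 5.5
pos_y_3 = 2
pos_z_3 = 7.5
width_3 = 4
height_3 = 4
pos_x_4 = 6.5
pos_y_4 = 4
pos_z_4 = 2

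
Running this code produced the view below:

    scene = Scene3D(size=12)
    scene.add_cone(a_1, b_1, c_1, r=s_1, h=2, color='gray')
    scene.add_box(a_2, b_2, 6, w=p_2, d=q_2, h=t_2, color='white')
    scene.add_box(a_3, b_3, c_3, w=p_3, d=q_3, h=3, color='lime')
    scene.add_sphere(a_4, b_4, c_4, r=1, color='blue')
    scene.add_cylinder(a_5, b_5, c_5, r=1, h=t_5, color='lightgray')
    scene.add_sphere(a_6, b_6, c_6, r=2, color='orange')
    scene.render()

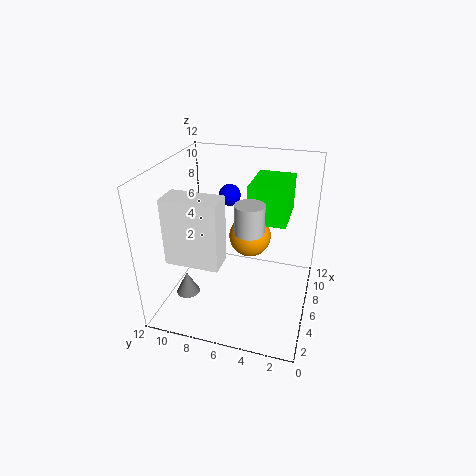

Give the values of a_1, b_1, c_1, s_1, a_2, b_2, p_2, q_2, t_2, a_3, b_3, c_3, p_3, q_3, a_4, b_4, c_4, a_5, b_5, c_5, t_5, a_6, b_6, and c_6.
a_1 = 4; b_1 = 10; c_1 = 1; s_1 = 1; a_2 = 1; b_2 = 6; p_2 = 2; q_2 = 4; t_2 = 5; a_3 = 5; b_3 = 2; c_3 = 8; p_3 = 4; q_3 = 3; a_4 = 10; b_4 = 8; c_4 = 8; a_5 = 2; b_5 = 4; c_5 = 9; t_5 = 2; a_6 = 10; b_6 = 6; c_6 = 4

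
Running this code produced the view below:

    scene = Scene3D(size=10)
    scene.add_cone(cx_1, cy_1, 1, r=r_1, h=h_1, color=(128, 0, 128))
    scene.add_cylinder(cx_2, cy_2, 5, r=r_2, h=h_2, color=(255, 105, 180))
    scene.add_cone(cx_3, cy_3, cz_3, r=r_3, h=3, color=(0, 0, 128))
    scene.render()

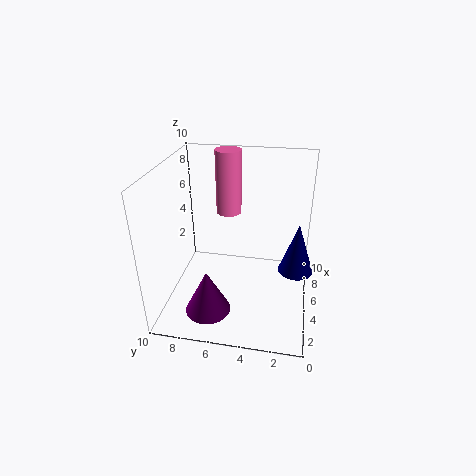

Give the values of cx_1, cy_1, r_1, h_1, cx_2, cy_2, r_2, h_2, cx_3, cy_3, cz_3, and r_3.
cx_1 = 2
cy_1 = 6.5
r_1 = 1.5
h_1 = 3
cx_2 = 9
cy_2 = 6.5
r_2 = 1
h_2 = 5
cx_3 = 2
cy_3 = 1
cz_3 = 5
r_3 = 1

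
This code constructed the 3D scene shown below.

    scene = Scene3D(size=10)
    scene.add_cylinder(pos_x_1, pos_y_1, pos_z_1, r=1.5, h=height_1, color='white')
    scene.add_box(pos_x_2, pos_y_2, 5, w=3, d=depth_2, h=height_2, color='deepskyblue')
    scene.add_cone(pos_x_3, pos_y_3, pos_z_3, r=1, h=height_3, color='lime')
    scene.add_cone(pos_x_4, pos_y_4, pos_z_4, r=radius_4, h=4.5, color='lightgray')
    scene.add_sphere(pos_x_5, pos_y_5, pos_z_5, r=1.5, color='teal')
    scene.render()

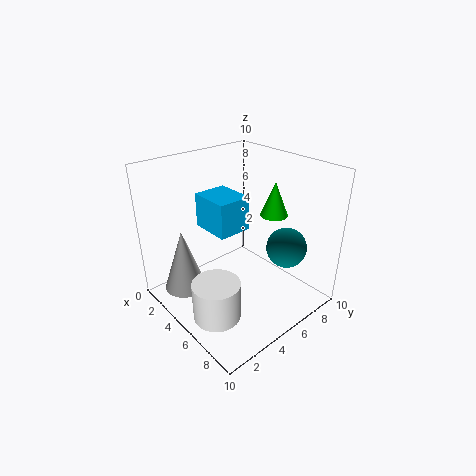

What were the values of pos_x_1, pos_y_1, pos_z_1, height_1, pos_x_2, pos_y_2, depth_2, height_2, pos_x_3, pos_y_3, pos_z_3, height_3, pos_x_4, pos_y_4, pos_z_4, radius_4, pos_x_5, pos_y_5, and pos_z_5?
pos_x_1 = 7, pos_y_1 = 1.5, pos_z_1 = 1.5, height_1 = 2.5, pos_x_2 = 1.5, pos_y_2 = 4, depth_2 = 2.5, height_2 = 2.5, pos_x_3 = 5.5, pos_y_3 = 8, pos_z_3 = 6, height_3 = 2.5, pos_x_4 = 2.5, pos_y_4 = 2, pos_z_4 = 1, radius_4 = 1.5, pos_x_5 = 6.5, pos_y_5 = 8.5, pos_z_5 = 3.5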